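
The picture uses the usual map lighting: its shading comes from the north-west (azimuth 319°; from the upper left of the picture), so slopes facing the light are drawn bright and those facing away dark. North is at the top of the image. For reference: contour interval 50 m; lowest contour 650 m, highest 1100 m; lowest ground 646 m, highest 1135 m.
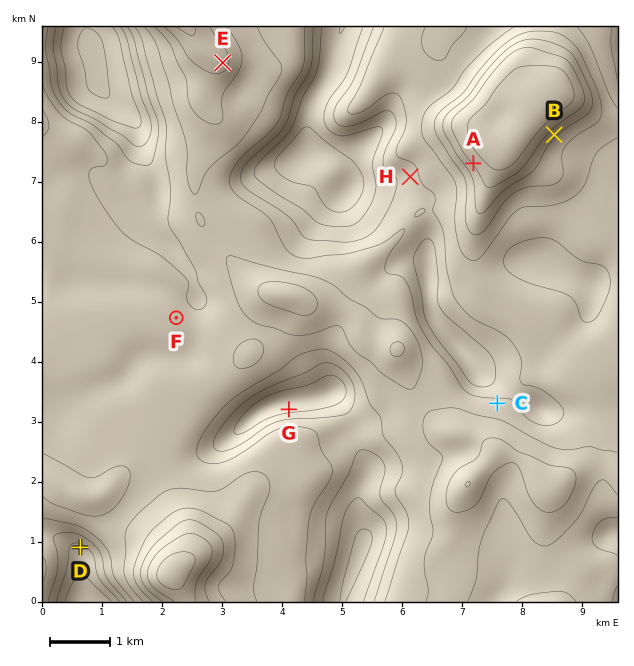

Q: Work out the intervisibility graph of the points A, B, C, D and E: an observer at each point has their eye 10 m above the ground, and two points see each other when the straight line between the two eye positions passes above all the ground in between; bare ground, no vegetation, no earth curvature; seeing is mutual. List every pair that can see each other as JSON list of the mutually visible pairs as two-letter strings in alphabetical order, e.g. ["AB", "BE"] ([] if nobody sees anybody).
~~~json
["AC", "AE", "BC", "CE"]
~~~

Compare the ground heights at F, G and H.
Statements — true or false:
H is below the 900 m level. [true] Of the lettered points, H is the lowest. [false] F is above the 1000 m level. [false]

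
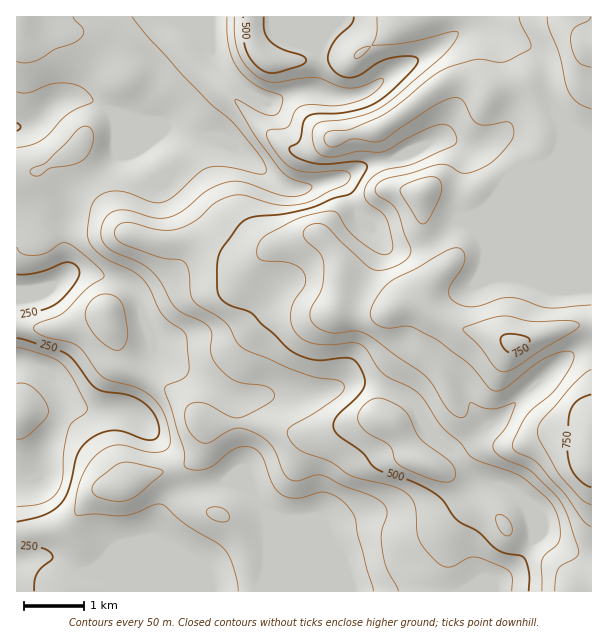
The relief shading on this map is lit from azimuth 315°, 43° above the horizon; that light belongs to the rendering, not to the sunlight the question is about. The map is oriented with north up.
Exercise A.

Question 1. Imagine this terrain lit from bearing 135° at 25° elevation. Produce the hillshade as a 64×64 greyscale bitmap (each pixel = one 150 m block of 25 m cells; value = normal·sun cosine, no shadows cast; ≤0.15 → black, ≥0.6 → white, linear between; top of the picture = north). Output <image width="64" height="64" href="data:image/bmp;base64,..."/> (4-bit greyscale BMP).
<image width="64" height="64" href="data:image/bmp;base64,Qk12CAAAAAAAAHYAAAAoAAAAQAAAAEAAAAABAAQAAAAAAAAIAAATCwAAEwsAABAAAAAAAAAAAAAAABEREQAiIiIAMzMzAERERABVVVUAZmZmAHd3dwCIiIgAmZmZAKqqqgC7u7sAzMzMAN3d3QDu7u4A////AIiIiZmZmZmZmZmZh3iZmZmZmZmHeIiZqqqZmXZURGeIeIiJmZmZmZmZmZmHeJmZmZmZmHd4iJmaqqmZhlREZ4h3eImZmZmZmZmZmYd5qZmZmZmYd3iImZqruqqoZUVneJiIiaqpmZmZmZmZh4mqmZmZmZh2eImZmqu7u7qFRFZ4uqmaq7qZmZmZmaqYiaqZmZmZmHZ4iZmaq7qrzKZERni7uqqru6qZmZmqqqmaqpmZmZmIdneIiZqrupq9uWRFeZmZqru7u7qqmqqqqqqqmZmZmYd2Z3eImaqpiay6hUV5ZmZ5q7zMzLqqqqqqqqmZmZmYh3Zmd3iJmqmIm7qGRXlEM0abzM3d26mZmZqqqZqqqZmIh3d3d4iZmYiaqYdVeUQxEmm8ze7sqYh4iZmZmry7qZmZiIeIiJmYiImZl2aJZkMANpq83u25iHd4mZmazdy6qqqqmZmZmZiImZmYd4mIdSADaJq83cupmYiZmIm93cu8zMu7q7u6mZmamZiImZmHQQJGeJq8y7u7qZmHeKzdu7zMzMzMzMu6q7qpiIiZqphTEjVneImZq83bqYdnm8y6qqq7u7u7u7u8zLmHd4m6qGQzNFZmZWaJve26l2eau7qZmYiZmZmaq7u8uod3eLuoZDM0RVVURGis7tyod4qqqqmZiIiIiZmZmJqqh3Z33Ml1RERFVVQ0aKve3LmIiZmaqqqpmZiZmZh1VomHZmfd24ZVREVmZDNYq7zMuYiIiImZmqu6qZmqqXUzV3dmZs3cl2ZVVnd1M1iaqqmYd2Zmd3iJqrupmau6l0I1ZmZmu8uod3d4iYZEV5mZiHdmZVREVWeImqmImru6cyJFVWaauph4maqql2VWiJiId3d2VEMiNXeJmIiaqsy3MSI0VomqmIibzMuYdmZ4iZmIiIiHZDEkaJmYeKqZvetzERJFeJmYeJvdy6l2ZniZqqmZmZmYZDV5qpiJqpit/7dBETV4mYh3iszLqHZneJmru6qqu7qXZoqqqZmqmJv//IQhNHiZmHeJqrqYd3d4mau7u7u8zKl3iqqpmaqYit//2FM0mrupiIiZqpiHd3iJmruqu8zdyoeJqqqaqpiJz//9llS8zMqYiZq6mYh3d4iaqqqrzN3bmJmZmqqqmYit///ahtzd3KmZq7upiHZmeJqqmZq83u2pmqmaqqqYh4rO//26u7u7qZmsy6mZiHd3iaqYiavO7cq7uqqqmZh2Z3ms3cuHZ4iYiazLmZqqmYiJmZh4irzcurzLqqmYdlVmZWeKqkMzNWd4rMqYmru6qpmZh2Znm7uYm8y6mYdlRVZlVEVnVDISNFebuoeJmqqqqqmHZUVpqXZoqqqZhlREVndlREWIdSESNHmph3iIiZmqqpdlQ1eZdVaJmaqYdlVWd3d2ZqqYYxEkaJl3d3d3iZqqmHZER5qGRGeJvLqYdmeIiZiIzMuWQ0V5mYiIh3Z4mqqph2VXmpdDRXis3KmYiJmZmZne7tp2eJqqmZmIdneJqqqpdleal0IjRorNypmZmZmZmcze7KmZu7uqqph3Z3iau6qXZ5mYYyI0Z6zKmZmZmZmZqr3duZm8y7u7qYd2Z4mqqpiIiYh1RFVWerqZmZmZmZmZq7uYeJq7qqqph3dmZ4mZmZmIiHZmeHZoqpmZmZmZmZmaqYZVaJmIeIiHd2ZWZneJmZmIdmeaqHiZmZmZmZmZmZqpdkNFZmVEVmd3dlVENFaJqZmGVpu6mJmZmZmZmZmZmqmGQzNFVDM0Vmd2ZTIAAmmqmYdmm8upmZmZmZmZmZmqqodkRFZlQzM0VnZlQgAAJpmaqHebzKqpmZmZmZmZqqqqmHZWZ3dlQzNFZmVUIAACVnipiJvcqaqpmZmZmZmqqqqYh3eImYdUMzRFZmZmQgARJHh2esypiqmZmZmZmaqqqqmId4iZmHZEREVWeKu6dTEAEzIlm6h3mZmZmZmZmZqqqqmHd4iZh2VVVWZ4ve/tpiABEAFIl2V4mZmZmZl3iZq7uph2Z4mYd2Znd3is3v/9p2VCECV3ZVaJmZmZmVVmiavMqYdmZ4iIiIh3Z5mb7//ty6hjNGd2ZniJqZmZRERXisy5mYdneIiJmHZmdmet/+7/7KhlaIh3d3iamZlUM0V5vLmZmYeImZmHdmVUNGirvO//26h4mpmIiJqZmXdUNFebuZmZmImaqYdmVDMiI0VWnf/+ypiaupiImZmaqoZERoqpmZmZmZqph3ZUMiEAAAA3vu7cqIq7qYiZmaq7qWVWeaqqqqmZmZmIh2QyIhEAAABZzuy5iby5mZmZqrvLmHeJqruqqpmZmZmZl1REVUMQAAOL3bmIq7qZmZmavMy6mZmqu6qqmZiJmavLqYiaqoUQADesuoiaqpmZiJq8zMuqmZqrupmZmIiZrO/ty7ve7HIAAmmqiImZmZh3mrvMy7qZiZqqmZmIiIib7//sqs7/2UEAFXiIiIiJl2eau7y7uqmZmaqZmZh3Z4q8zMuYnP/9p0ECVnd3d3iHZ5q7u7u6qZmZqZmZmHVWiZmZqYZozv/sp0NFZ3d3eIdmiaqqqqqqmZmZmZmZZDWJmZmZhlWKze7bllVnd3eIh2aIqqqaqqqpmZmImZljJYmZmZmXZVebze3Kh3d3eIiHZ3iqqpmZmqmZmZmZmFImmpmZmZh2Vnirzdy5iIiIiHd3iKqqmZmZmZmZmZmYUiWaqZmZmYdlZ5q83bqYiIiId3eI"/>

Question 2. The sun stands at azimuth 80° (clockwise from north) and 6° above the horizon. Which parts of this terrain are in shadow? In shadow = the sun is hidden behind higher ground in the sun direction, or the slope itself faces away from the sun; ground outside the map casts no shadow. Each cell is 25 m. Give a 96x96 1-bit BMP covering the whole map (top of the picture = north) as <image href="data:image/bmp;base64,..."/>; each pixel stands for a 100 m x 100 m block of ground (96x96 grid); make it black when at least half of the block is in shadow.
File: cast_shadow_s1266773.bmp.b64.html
<image width="96" height="96" href="data:image/bmp;base64,Qk2+BAAAAAAAAD4AAAAoAAAAYAAAAGAAAAABAAEAAAAAAIAEAAATCwAAEwsAAAIAAAAAAAAA////AAAAAAAAAAAAfAAB/gA//+AAAAAA/AAB/gAf/+AAAAAA/AAD/AAP/+AAAAAA/AAD/AAH/8AAAAAB+AAH/AAD/8AAAAAB+AAH/AAH/4AAAAAD+AAH/AAfz4AAAAAD8AAH/AA/j/wAAAAP4AAH/AA/j/4AAAA/gAAD+AA/j/4AAAD/AAAB+AAfn/4AAAD+AAAD4AAPH/4AAAD8AAAP/4AAf/5/gAAwAAAf//////7/4AAAAAA///////7/8AAAAAB///////7/+AAAAfj///////7/+AAAA/j///////7/+AAAB/h///x///7/+AAAD/h///h///7/+AAAH/g///B///4/+AAAH/wJ/8D///4f+AD8D/wAfwD///4P+Af8D/wAHwH///4P4B/8B/wAxgH///4DwH/8A/gH8AD///4Ah//8AOA/8APf//4AH//4AAB/8A+H//4AH//4AAD/4B+H//wAP//4AAD/4D+D//wAP//wAAD/4H8A//gA///wAAA/4H8AP/gB///gAAA/4P8eH/gH//+AAAA/4f4+D/gf//wAAAA/8f5+B/w//4AAAAAf+Px/A/z//wAAAAAf+Hj/APz//gA/gAAP/AH/AH7//gB/gBwP/AP/gBz//AH/gP4H/Af/wAD//AP/wf8D/AP/wAD//Af///8D+AffgAD4PAf///+B+A+HAAAwPAf////w+AcAAAAAPA/////w+AAAAAAB/B//+//weAAAAAAf/B//8P/weAAAAAA//D//4H/weAAAAAAf+D//wD/wOAAAAAAP+D//gB/wHAAAAAAP+P//gB/4DAAAAAAf///PwA/4AAAAAAAf//+PwA/4AAAAAAAf//+HwAf4AAAAAAAf//8DwAP4AAAAAAAf//4BgAH4A+AAAAAf//wAAABwD+AAAAAf//AAAAAAH+AAAAAP/8AAAAAAP+AAAAAH/8AAAAAAf+AAAAAD/4AAAAMA/+AAAAAB/4AAAAAB/+AAAAAAfwAAAAAB/+AAAAAAHgAIAAAD/+AAAAAAAAA/AAf//+AAAAAAAAAfAA///8AAAAAAAAAGAA///8AAAAAAAAAAAAf/+AAAAAAAAAAAAH5/+AAAAAAAAAAAH/8P+AAAAAAAAAAf//8D8AAAAAAAAAAf///AMAAAAAAAAAAf///wAAAAAAAAAAAP///wAAAAAAAAAAAH///wAAAAAAAMAAAD///wAAAAAAAfAAAD///wAADgAAAPAAAD/7/gAAHwAAADAAAD/j/AAADwAAAAAAAD/D8A+AD4AAAAAAAH+D4H/gB4AAAAAAAP8BwP/4B4ABgAAAAf4AAP/8AYAHgAAAAfw+AH/+AAAHgAAAH//+D+f/AAAPgAAAP//8D+H/gAAPgAAAP//8B+B/wAAfgAAAP//4A+Af4AA/wAAAP//4AeAH8AD/wAAAP//wAOAA8AH/wAAAH//gACAAAAP/gAAAD//gAAAAAAf/gAAAD//gAAAAAA//AAAAB//gAB/AAA//AAAAAP/gAB/AAAf+AAAAAA/gAAfAAAB+A="/>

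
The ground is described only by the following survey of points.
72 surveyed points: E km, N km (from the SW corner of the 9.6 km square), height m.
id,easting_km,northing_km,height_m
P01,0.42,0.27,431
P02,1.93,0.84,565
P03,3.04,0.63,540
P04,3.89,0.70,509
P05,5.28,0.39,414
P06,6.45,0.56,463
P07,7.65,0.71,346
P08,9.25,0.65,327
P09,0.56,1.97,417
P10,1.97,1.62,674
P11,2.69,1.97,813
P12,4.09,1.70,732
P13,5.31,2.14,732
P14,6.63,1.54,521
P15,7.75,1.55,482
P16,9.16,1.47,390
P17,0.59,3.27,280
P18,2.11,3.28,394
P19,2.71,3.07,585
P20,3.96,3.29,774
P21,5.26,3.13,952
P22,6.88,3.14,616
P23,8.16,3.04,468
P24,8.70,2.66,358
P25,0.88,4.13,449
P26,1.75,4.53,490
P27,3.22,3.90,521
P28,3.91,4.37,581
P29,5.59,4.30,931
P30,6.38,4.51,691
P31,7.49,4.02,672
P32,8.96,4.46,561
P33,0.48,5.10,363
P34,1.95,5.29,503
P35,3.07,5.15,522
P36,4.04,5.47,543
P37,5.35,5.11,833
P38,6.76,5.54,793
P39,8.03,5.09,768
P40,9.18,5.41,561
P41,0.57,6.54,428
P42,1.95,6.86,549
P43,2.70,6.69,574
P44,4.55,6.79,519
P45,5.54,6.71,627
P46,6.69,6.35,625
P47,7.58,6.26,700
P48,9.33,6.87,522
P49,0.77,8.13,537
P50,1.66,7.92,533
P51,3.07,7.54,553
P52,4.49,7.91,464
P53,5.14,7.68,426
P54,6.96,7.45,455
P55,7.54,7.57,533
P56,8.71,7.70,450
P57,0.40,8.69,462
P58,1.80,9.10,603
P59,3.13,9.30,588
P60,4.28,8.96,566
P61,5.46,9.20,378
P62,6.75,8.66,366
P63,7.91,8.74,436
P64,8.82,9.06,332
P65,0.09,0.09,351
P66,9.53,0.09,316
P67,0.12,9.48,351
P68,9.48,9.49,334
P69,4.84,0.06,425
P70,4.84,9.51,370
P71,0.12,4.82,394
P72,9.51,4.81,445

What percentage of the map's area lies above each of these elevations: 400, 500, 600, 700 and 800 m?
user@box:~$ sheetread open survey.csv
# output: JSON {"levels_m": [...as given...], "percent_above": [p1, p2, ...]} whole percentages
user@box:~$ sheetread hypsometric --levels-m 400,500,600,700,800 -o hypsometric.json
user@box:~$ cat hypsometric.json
{"levels_m": [400, 500, 600, 700, 800], "percent_above": [83, 58, 27, 13, 6]}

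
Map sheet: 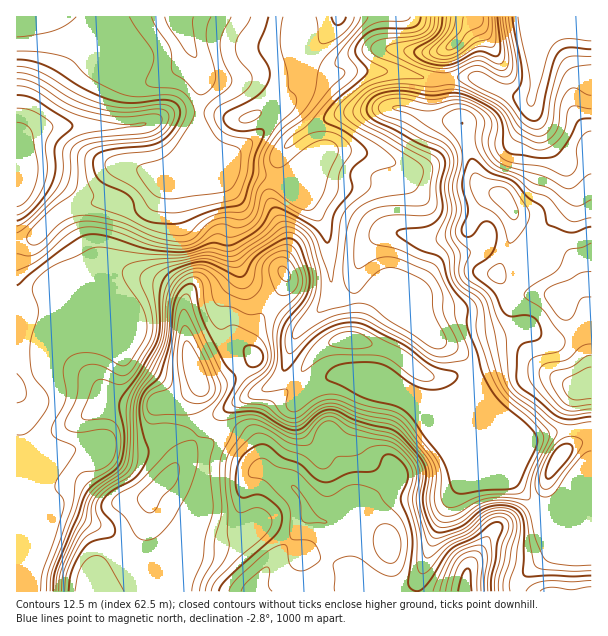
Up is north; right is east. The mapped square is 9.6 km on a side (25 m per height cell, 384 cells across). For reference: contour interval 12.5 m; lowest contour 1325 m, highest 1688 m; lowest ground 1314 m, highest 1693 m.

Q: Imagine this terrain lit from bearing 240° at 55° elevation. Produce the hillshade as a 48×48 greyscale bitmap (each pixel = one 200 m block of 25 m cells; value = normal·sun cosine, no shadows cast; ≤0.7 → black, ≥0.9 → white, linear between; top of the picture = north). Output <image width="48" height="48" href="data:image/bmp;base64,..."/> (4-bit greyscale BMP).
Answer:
<image width="48" height="48" href="data:image/bmp;base64,Qk32BAAAAAAAAHYAAAAoAAAAMAAAADAAAAABAAQAAAAAAIAEAAATCwAAEwsAABAAAAAAAAAAAAAAABEREQAiIiIAMzMzAERERABVVVUAZmZmAHd3dwCIiIgAmZmZAKqqqgC7u7sAzMzMAN3d3QDu7u4A////AJvv2piImZm7upmIiJmImamIrLgxN5hmZpre2piImZmruqmYiJmImql3rMgxNndmZprN25iJmZmauqqYiZmZq7lmm7hCNWZmd5m925iZmZmauqmZmZqZq6hUeZdUNFV4mZms25mqqZmaupmqqqqZqpdCRmd3UzWJmZmry7u7qZmau6mru6mZmYYxFGiYURaZmZmbzdy6qYiZvLqry5iJmYYwFXmGMCeZmZmqzduqqYiZvcq8yoiJiIZAFXh0ImqpmZmqu6mZmZiJzcq7qGeJiIhRJXh2Z7yomZmqqpiaqpiJzcqqhleIiJhRBHmYms2niZmaqYm8upiJvLqYZmiYiZgwA4mZmby4d5maqZreypiJu7mGZnmYmYQABpmZmazJZpmqqpvv2pmZq6l1RpqYd1EASJmZmazJiJqruqvv26qqmphRJqp1QzEDiZmZmb3bqZmruqvf7KqpiHUgN5hBIzM3mZmZm97tupmauqrO65qpdlREaJYyNVZ5mZmazu7ty5mqu6msypq5ZFZ3iIdlZ4maqZmb7+3cupmqupiKurzHRGd4iYiIiZq7mIit7czKmZqqqYZ6vN21NYl1iZiZmqzIZni93LuYmaqpmHeKzO2TN6pSaamqu7pzNorNy6mImaqZmIiavf5zSJhCWaqqmHUjabzdy5iaqaqZmZmZvv1jaIdTWJmYZDNHm83cypqrqaqZmZmZv/1kaId2V4h2REaJrMzNyqvLmKqpmZmaz/xkeHiIdnd3d4mZq8zeyqvKiKqpmZmbzut1Z3ialkaJmZmZrN7uyqupiaqZmZmrvMp1VXm7lSSbmZmavf7sqZmYmamZmZqqqphkNHrLgxSbmZmrzv3KiImZmZmZmZmYh2QzNIq5UhSrqau8zdypmImqmIiZmZh2VDNFVomYUxWsuqu7vNyqqYmpmYiamHZUNEZ4d4iYYya8uqqqrNuauYmZiXiZl2VERniZh3mpYji7upmInNubyoiHiHd4h2ZmZ3iIdnq5Q2q7qYh4nNy7uXd2eHdniIh3Z4iId5y3R5qqmYiIvu3LplZmiYdnd3d2aJmZibyniZqqqZiazu25Y0ZmiYdmZmZ3iZmZmby6mZq7qpmazeyWM0ZnmodlVWeJmZmZmbzbmZqqqZmr3uxjJGZ4qndlZomqqpmZmbzLmJqrqrzN3utTRmaKqnd3eaq7uYiZq7zLqZq8zN3t3dlUVlaaund4iZqqmGaJvLqqqarN3u7dzLhlM0erund2ZmZndlRqy6mZmqvN3ty6qpdCAVnMqHZVVVVWZlRpqZmZmqu7zLl2Z2MAFHrLl2VEVWZ3dmVomZmaqqqqqXVEVkEDZ4rLmFVFZniIiHd5qqqqqqqqqXZniGV6uHrLmFVmeImZiIeJu7urqqqqu6q8y5i9pVm6mGd4iZmZiHeKy7qqqZqrzMzN3Ji8Ylm6h4iImZmYh3ebu6qqqYmry6mZu5iYIVmpd4iZmZmId2eruqqqqYiaqXZnrLqUAWmYiJmZmZmIdmirqqqqqYeJqXZ5zcuCAnmZiQ=="/>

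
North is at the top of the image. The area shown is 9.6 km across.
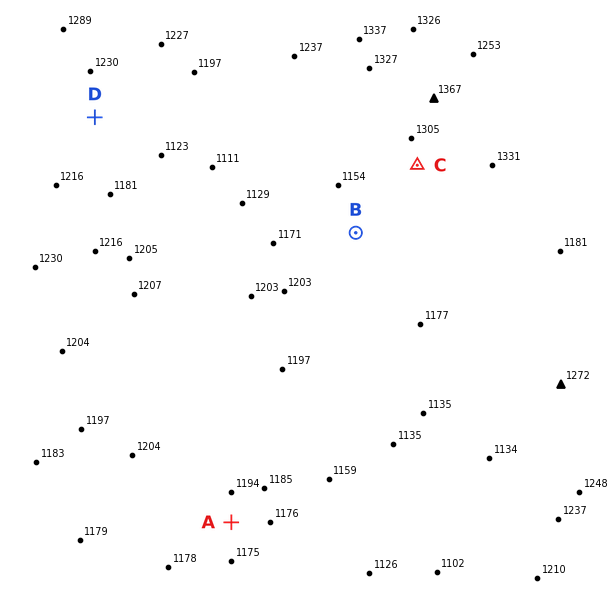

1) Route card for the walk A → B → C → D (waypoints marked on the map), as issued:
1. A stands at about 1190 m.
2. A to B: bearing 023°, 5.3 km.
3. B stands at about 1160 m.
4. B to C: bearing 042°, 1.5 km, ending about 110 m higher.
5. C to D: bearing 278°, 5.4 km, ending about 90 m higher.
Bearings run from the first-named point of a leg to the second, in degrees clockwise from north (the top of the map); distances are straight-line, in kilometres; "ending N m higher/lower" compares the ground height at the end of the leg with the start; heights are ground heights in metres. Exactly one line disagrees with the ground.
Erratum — Line 5: it should read "ending about 90 m lower".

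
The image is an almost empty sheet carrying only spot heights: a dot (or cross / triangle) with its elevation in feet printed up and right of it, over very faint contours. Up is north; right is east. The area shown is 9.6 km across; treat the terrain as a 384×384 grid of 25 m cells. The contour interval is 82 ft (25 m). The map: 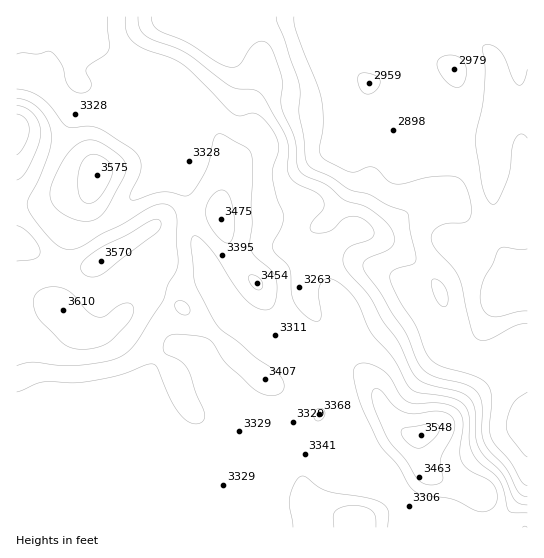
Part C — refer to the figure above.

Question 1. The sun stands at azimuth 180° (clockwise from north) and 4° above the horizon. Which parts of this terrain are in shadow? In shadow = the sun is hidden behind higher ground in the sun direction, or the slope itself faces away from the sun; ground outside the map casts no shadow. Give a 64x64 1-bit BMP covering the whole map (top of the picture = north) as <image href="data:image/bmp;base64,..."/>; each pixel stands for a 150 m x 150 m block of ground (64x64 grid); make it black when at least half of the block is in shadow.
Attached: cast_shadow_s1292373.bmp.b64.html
<image width="64" height="64" href="data:image/bmp;base64,Qk0+AgAAAAAAAD4AAAAoAAAAQAAAAEAAAAABAAEAAAAAAAACAAATCwAAEwsAAAIAAAAAAAAA////AAAAAAAAAAAAAAAAAAAAAAAAAAADAAAAAAB4AAMAAAAAAfwAAwAAAAAD/AADAAAAAAH4AD8AAAAAAHAAfwAAAAAAAAB/AAAAAAAAAH8AAAAAAAAAfwAAAAAAAAB/AAAAAAAAAH8AAAAAAAAAPAAAAAAAAPw4AAAAAAAB/xgAAAAAAAH/gAAAAAAAAf/AAAAAAAAB/8AAAAAAAAD/wAAAAAAAAP/AAAAAAQAA/8AAAAAAAAD/wAAAAAAAAP+AAAAAAAAA/4AAAAAAAAB/BwAAAAAAAf4PAAAAAAABfA8AAAAAAAB4BwIAAAAAAAADDgAAAAAYAAAOAAAAAHgAAAAAAAAAcAAAAAAAAwBgAAAAAAADAAAAAAPgAAMAAAAAAfAAAAAAAABgfAAAAAAAAOA+AAAAAAAAwB+AAAAMAAAAD+AAAH4AAAAH8AAAfgAAAAPwAAD8AAAAAfAAH/wAAAAA4AAf+DwAAAAAAB/4CAAAAAAAH/AAAAA8AAAP4AAAAPwAAA8AAAAB/AAABgAAAAH4AABAAAAAAfgAAcAAAADw8AABwAAAAPAAAAGAAAAA8AAAAAAAAADwAAAAAAAAAOAAAAAAAAAA4AAB4AAAAADAAAPgAAAAAIAAH+AAAAAAAAD/wAAAAAAAAf+AAAAAAAAB/wAAAAAAAAH+AAAAAAAAAPwAAAAAAA=="/>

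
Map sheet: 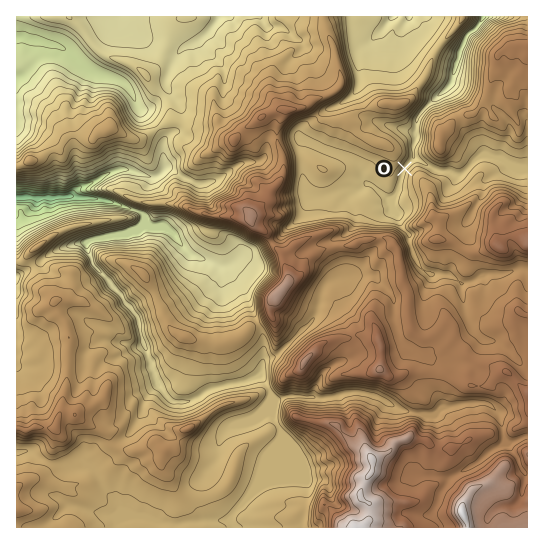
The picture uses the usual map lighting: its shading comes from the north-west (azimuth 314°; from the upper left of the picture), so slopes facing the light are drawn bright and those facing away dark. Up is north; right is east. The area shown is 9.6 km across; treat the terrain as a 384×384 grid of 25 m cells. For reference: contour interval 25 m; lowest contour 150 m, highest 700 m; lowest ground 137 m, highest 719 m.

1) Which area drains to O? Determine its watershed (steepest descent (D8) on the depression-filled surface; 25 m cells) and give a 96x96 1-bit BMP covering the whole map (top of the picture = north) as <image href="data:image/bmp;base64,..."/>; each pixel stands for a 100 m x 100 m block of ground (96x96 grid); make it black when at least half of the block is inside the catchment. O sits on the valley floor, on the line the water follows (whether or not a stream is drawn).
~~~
<image width="96" height="96" href="data:image/bmp;base64,Qk2+BAAAAAAAAD4AAAAoAAAAYAAAAGAAAAABAAEAAAAAAIAEAAATCwAAEwsAAAIAAAAAAAAA////AAAAAAAAAAAAAAAAAAAAAAAAAAAAAAAAAAAAAAAAAAAAAAAAAAAAAAAAAAAAAAAAAAAAAAAAAAAAAAAAAAAAAAAAAAAAAAAAAAAAAAAAAAAAAAAAAAAAAAAAAAAAAAAAAAAAAAAAAAAAAAAAAAAAAAAAAAAAAAAAAAAAAAAAAAAAAAAAAAAAAAAAAAAAAAAAAAAAAAAAAAAAAAAAAAAAAAAAAAAAAAAAAAAAAAAAAAAAAAAAAAAAAAAAAAAAAAAAAAAAAAAAAAAAAAAAAAAAAAAAAAAAAAAAAAAAAAAAAAAAAAAAAAAAAAAAAAAAAAAAAAAAAAAAAAAAAAAAAAAAAAAAAAAAAAAAAAAAAAAAAAAAAAAAAAAAAAAAAAAAAAAAAAAAAAAAAAAAAAAAAAAAAAAAAAAAAAAAAAAAAAAAAAAAAAAAAAAAAAEAAAAAAAAAAAAAAAMAAAAAAAAAAAAAAAcAAAAAAAAAAAAAAB8AAAAAAAAAAAAAAP8AAAAAAAAAAAAAA/8AAAAAAAAAAAAAB/8AAAAAAAAAAAAAD/8AAAAAAAAAAAAAH/8AAAAAAAAAAAAAP/8AAAAAAAAAAAAeP/8AAAAAAAAAAAA/P/8AAAAAAAAAAAA///8AAAAAAAAAAAA///8AAAAAAAAAAAB///8AAAAAAAAAAAB///8AAAAAAAAAAAB///8AAAAAAAAAAAB///8AAAAAAAAAAAB///8AAAAAAAAAAAB///8AAAAAAAAQAAD///8AAAAAAAAYAAD///8AAAAAAAAcAAD///8AAAAAAAA8AAD///8AAAAAAAA+AAD///8AAAAAAAA/AAD///8AAAAAAAB/4AH/8P8AAAAAAAD//wH/wB8AAAAAAAH////+AA4AAAAAAAH////+AAAAAAAAAAf////+AAAAAAAAAA/////+AAAAAAAAAA/////+AAAAAAAAAAf////8AAAAAAAAAAP////8AAAAAAAAAAH////8AAAAAAAAAAH////8AAAAAAAAAAD////4AAAAAAAAAAB////4AAAAAAAAAAA////gAAAAAAAAAAA////AAAAAAAAAAAA///+AAAAAAAAAAAA///4AAAAAAAAAAAA///4AAAAAAAAAAAA///4AAAAAAAAAAAB///wAAAAAAAAAAAB//+AAAAAAAAAAAAB//4AAAAAAAAAAAAB//wAAAAAAAAAAAAB//gAAAAAAAAAAAAA/+AAAAAAAAAAAAAA/AAAAAAAAAAAAAAAeAAAAAAAAAAAAAAAAAAAAAAAAAAAAAAAAAAAAAAAAAAAAAAAAAAAAAAAAAAAAAAAAAAAAAAAAAAAAAAAAAAAAAAAAAAAAAAAAAAAAAAAAAAAAAAAAAAAAAAAAAAAAAAAAAAAAAAAAAAAAAAAAAAAAAAAAAAAAAAAAAAAAAAAAAAAAAAAAAAAAAAAAAAAAAAAAAAAAAAAAAAAAAAAAAAAAAAAAAAAAAAAAAAAAAAAAAAAAAAAAAAAAAAAAAAAAAAAAAAAAAAAAAAAAAAAAAAAAAAA="/>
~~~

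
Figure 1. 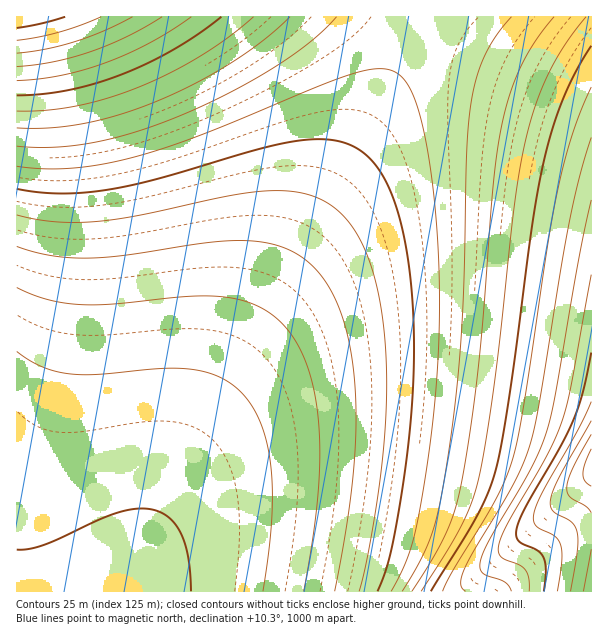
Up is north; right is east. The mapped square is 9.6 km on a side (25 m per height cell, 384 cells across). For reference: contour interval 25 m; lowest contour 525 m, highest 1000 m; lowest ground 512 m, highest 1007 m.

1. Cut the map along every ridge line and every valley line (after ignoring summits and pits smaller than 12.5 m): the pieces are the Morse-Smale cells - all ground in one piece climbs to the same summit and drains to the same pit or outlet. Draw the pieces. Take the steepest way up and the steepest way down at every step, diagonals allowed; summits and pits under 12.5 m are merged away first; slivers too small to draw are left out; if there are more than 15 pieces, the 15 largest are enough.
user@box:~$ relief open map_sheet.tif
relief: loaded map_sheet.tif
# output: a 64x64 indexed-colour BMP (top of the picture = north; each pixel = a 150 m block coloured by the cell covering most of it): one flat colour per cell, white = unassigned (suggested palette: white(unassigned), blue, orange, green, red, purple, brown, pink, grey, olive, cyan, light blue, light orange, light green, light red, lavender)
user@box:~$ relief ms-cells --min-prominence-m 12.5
<image width="64" height="64" href="data:image/bmp;base64,Qk12CAAAAAAAAHYAAAAoAAAAQAAAAEAAAAABAAQAAAAAAAAIAAATCwAAEwsAABAAAAAAAAAA////ALR3HwAOf/8ALKAsACgn1gC9Z5QAS1aMAMJ34wB/f38AIr28AM++FwDox64AeLv/AIrfmACWmP8A1bDFACIiIiIiIiERERERERERERERERERERERERERETMzMzMzIiIiIiIiIREREREREREREREREREREREREREREzMzMzMiIiIiIiIhERERERERERERERERERERERERERERMzMzMyIiIiIiIiIRERERERERERERERERERERERERERETMzMzIiIiIiIiIhERERERERERERERERERERERERERERETMzMiIiIiIiIiIREREREREREREREREREREREREREREREzMyIiIiIiIiIhEREREREREREREREREREREREREREREREzIiIiIiIiIiEREREREREREREREREREREREREREREREREiIiIiIiIiIhERERERERERERERERERERERERERERERESIiIiIiIiIiERERERERERERERERERERERERERERERERIiIiIiIiIiIhEREREREREREREREREREREREREREREREiIiIiIiIiIiERERERERERERERERERERERERERERERESIiIiIiIiIiIRERERERERERERERERERERERERERERERIiIiIiIiIiIiEREREREREREREREREREREREREREREREiIiIiIiIiIiIRERERERERERERERERERERERERERERESIiIiIiIiIiIiERERERERERERERERERERERERERERERIiIiIiIiIiIiIREREREREREREREREREREREREREREREiIiIiIiIiIiIiERERERERERERERERERERERERERERESIiIiIiIiIiIiIRERERERERERERERERERERERERERERIiIiIiIiIiIiIiEREREREREREREREREREREREREREREiIiIiIiIiIiIiIRERERERERERERERERERERERERERESIiIiIiIiIiIiIiERERERERERERERERERERERERERERIiIiIiIiIiIiIiIREREREREREREREREREREREREREREiIiIiIiIiIiIiIiERERERERERERERERERERERERERESIiIiIiIiIiIiIiIhERERERERERERERERERERERERERIiIiIiIiIiIiIiIiEREREREREREREREREREREREREREiIiIiIiIiIiIiIiIhERERERERERERERERERERERERESIiIiIiIiIiIiIiIiERERERERERERERERERERERERERIiIiIiIiIiIiIiIiIhEREREREREREREREREREREREREiIiIiIiIiIiIiIiIiERERERERERERERERERERERERESIiIiIiIiIiIiIiIiIhERERERERERERERERERERERERIiIiIiIiIiIiIiIiIiIREREREREREREREREREREREREiIiIiIiIiIiIiIiIiIhERERERERERERERERERERERESIiIiIiIiIiIiIiIiIiIRERERERERERERERERERERERIiIiIiIiIiIiIiIiIiIhEREREREREREREREREREREREiIiIiIiIiIiIiIiIiIiIRERERERERERERERERERERESIiIiIiIiIiIiIiIiIiIhERERERERERERERERERERERIiIiIiIiIiIiIiIiIiIiIREREREREREREREREREREREiIiIiIiIiIiIiIiIiIiIiERERERERERERERERERERESIiIiIiIiIiIiIiIiIiIiIRERERERERERERERERERERIiIiIiIiIiIiIiIiIiIiIiEREREREREREREREREREREiIiIiIiIiIiIiIiIiIiIiIRERERERERERERERERERESIiIiIiIiIiIiIiIiIiIiIiERERERERERERERERERERIiIiIiIiIiIiIiIiIiIiIiIREREREREREREREREREREiIiIiIiIiIiIiIiIiIiIiIiERERERERERERERERERESIiIiIiIiIiIiIiIiIiIiIiIhERERERERERERERERERIiIiIiIiIiIiIiIiIiIiIiIiEREREREREREREREREREiIiIiIiIiIiIiIiIiIiIiIiIhERERERERERERERERESIiIiIiIiIiIiIiIiIiIiIiIiERERERERERERERERERIiIiIiIiIiIiIiIiIiIiIiIiIhEREREREREREREREREiIiIiIiIiIiIiIiIiIiIiIiIiERERERERERERERERESIiIiIiIiIiIiIiIiIiIiIiIiIhERERERERERERERERIiIiIiIiIiIiIiIiIiIiIiIiIiEREREREREREREREREiIiIiIiIiIiIiIiIiIiIiIiIiIhERERERERERERERESIiIiIiIiIiIiIiIiIiIiIiIiIiERERERERERERERERIiIiIiIiIiIiIiIiIiIiIiIiIiIhEREREREREREREREiIiIiIiIiIiIiIiIiIiIiIiIiIiERERERERERERERESIiIiIiIiIiIiIiIiIiIiIiIiIiIhERERERERERERERIiIiIiIiIiIiIiIiIiIiIiIiIiIiEREREREREREREREiIiIiIiIiIiIiIiIiIiIiIiIiIiIhERERERERERERESIiIiIiIiIiIiIiIiIiIiIiIiIiIiERERERERERERERIiIiIiIiIiIiIiIiIiIiIiIiIiIiIhEREREREREREREiIiIiIiIiIiIiIiIiIiIiIiIiIiIiERERERERERERESIiIiIiIiIiIiIiIiIiIiIiIiIiIiIhERERERERERER"/>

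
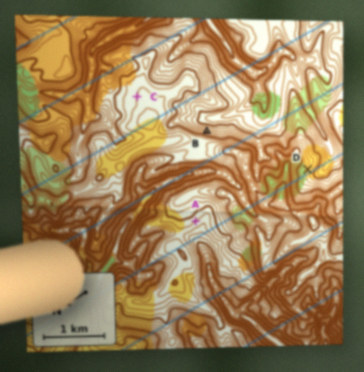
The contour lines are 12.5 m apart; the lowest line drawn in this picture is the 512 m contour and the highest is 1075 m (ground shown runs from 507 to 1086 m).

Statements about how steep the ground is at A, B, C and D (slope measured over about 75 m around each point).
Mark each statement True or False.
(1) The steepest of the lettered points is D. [False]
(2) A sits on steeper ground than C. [True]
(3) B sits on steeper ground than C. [True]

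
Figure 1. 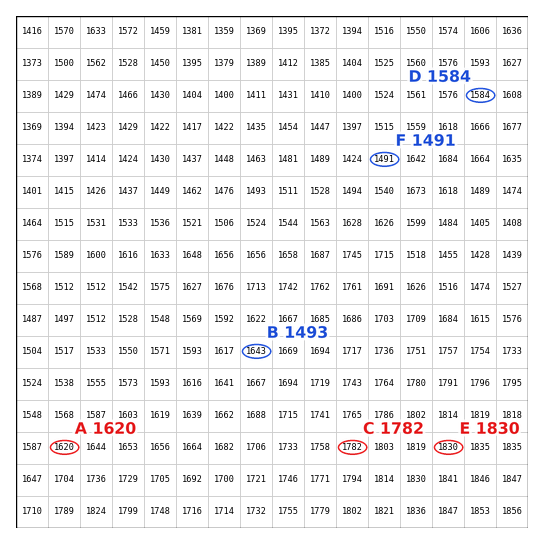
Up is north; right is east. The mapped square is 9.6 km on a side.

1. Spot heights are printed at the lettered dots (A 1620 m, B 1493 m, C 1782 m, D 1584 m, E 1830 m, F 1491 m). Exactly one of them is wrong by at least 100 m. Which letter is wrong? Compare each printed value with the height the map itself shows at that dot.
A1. B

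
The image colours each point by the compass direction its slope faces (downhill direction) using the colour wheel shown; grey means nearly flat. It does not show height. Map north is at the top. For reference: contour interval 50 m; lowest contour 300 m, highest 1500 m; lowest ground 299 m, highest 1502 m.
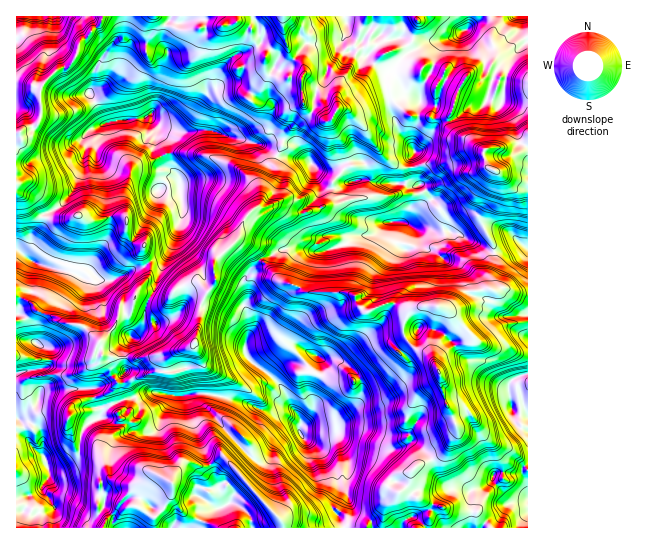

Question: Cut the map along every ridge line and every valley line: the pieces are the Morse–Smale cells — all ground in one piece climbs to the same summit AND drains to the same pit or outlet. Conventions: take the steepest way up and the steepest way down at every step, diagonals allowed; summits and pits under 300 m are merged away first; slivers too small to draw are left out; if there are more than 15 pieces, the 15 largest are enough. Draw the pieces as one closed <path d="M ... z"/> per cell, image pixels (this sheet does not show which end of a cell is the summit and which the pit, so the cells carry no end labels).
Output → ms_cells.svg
<path d="M469 16l-186 0 0 11 5 23 16 19 0 5-3 5-12-2-6 3-13-5-5-5-1-17-12-15-1-11-10-6-20 6-18 0-12 4-10 0-15-6-9-9-54 0-3 9-20 17-3 12-6 11-5 3-8 1-15 14-4 12 2 11-2 16-5 5-8 1-10 6 0 115 8 5 7-9 2-10 8-9 3-11 17-10 12-15 11-24-1-8 4-12 0-13 23-12 33-2 6-4 10 10 22 7 30-1 46 13 13 0 8-4 15 3 7 6 4 8 17 14 6 0 22-10 10-1 4 1 4 6 0 8-5 5 12 3 32 1 5 3 6-2-4-4-2-16 0-7 4-7-15-18-9-20 0-8 6-6 14-4-8-5-10-20 14-17 19-10 24-4 15-8 4-8z"/><path d="M261 260l-17 19 4 16-3 15 6 16-6 17 0 10 3 5 25 19 9-12 17-4 12-8 12 7 12-1 7 2 18 17 1 17-2 7-8 7-12 7-8 8-29 3-2 2 1 6 6 5 14 1 14-2 5 4 9 20-5 23 9 23 17 11 3 8 97 0 2-5-1-32 18-7 4-9 5-3 24 3 1-6 5-6 0-32-12-6-7-28 2-15 17-8 0-79-15-3-7-4-8 3-11-3-20 4-12 13-5 3-16-3-32 3-13-5-23 9-9-7-2-8-5-4-45-1-10-7-12-2-6-4z"/><path d="M150 115l-7 4-33 2-23 12 0 13-4 12 1 8-11 24-12 15-17 10-3 11-8 9-2 10-7 8 1 2-9-5 0 45 15 8 6 8 5 2 11 3 10 7 20 4 16 14 14-12 6-14 13-6 3-12 3-4 15 7 10 1 4-1 12-13 16-6 14 10 6-9 0-21 22-21 16 9 8 11 17-9 11-3 34 4 23-8 11-8 16-1 10-12 27 0 7-12 12-10-2-8-6-8-10 2-5-3-49-4-11 3-8 5-11 0-10-9-5-16-5-3-29-4-17-12-31-7-19-6-30 1-16-4-10-5z"/><path d="M155 392l-6 0-40 13-10 14-10 4-6 7-3 12 13 2 4 3 11 28 7 6-6-1-9 3-3 27 8 8-2 10 241-1-11-17 0-5 7-14-3-16-12-14-5-11-14-10-7-11-12 3-14 13-7 14-9 1-30-29-23-26-2-12-28 3z"/><path d="M527 16l-57 0-2 11-11 9-28 5-22 12-11 12-3 5 3 8 7 12 10 7-10-1-6 3-6 6 0 8 9 20 15 18-4 7 2 23 11 8 5 9 0 3-12 10-2 7-8 5 4 4 16 1 8 4 14-1 28 12 13 9 12-1 15-8 4 0 7 4 0-64-22-6-10-6 9-6 6-9 7-3 10-12z"/><path d="M238 240l-23 21 0 21-6 9-14-10-16 6-12 13-4 1-10-1-15-7-3 4-3 12-13 6-6 14-14 14 2 14 8 9 2 7 6 9-7 10-12 5-16 3-13 9-2 14 10 20 3-1 4-15 9-7 6-1 10-14 40-13 25 4 28-3 2 12 23 26 30 29 9-1 7-14 14-13 13-3 1-8-10-15-7-16-15-17-16-10-8-10 0-10 6-17-6-16 3-15-4-16 16-20-7-10z"/><path d="M402 221l-19 2-10 12-16 1-11 8-23 8-34-4-11 3-17 10 16 18 6 4 12 2 10 7 45 1 5 4 2 8 9 7 23-9 13 5 13 0 8-3 27 3 5-3 12-13 20-4 7 3 12-3 7 4 15 2 0-45-7-6-4 0-19 9-8 0-29-17-10-2-2-2-14 1-8-4-13 0z"/><path d="M18 296l-2 1 0 41 18 3 8 6 7 1 2 13-6 7-29 6 0 44 7 5 12 2 5 5 3 7 0 18 2 8 4 5 9 0 16-8 5-6 1-7 0-4-7-4-6-16 2-14 13-9 16-3 12-5 7-10-4-4-4-12-8-9 0-7-2-4 1-4-7-7-12-10-18-2-10-7-16-5-6-8z"/><path d="M102 16l-86 1 1 116 9-5 8-1 5-5 2-8-2-19 4-12 15-14 8-1 5-3 6-11 3-12 20-17z"/><path d="M311 353l-12 8-17 4-9 10 0 3 11 12 7 16 8 9 2 6 0 7 33-5 5-7 12-7 7-6 3-8-1-17-9-10-12-8-16 0z"/><path d="M85 443l-5 0-1 11-5 6-11 7-15 2 1 8-6 8 0 6 12 16-1 21 48 0 3-5 0-5-8-8 0-11 3-6 0-10 12-4-5-6-10-26-4-3z"/><path d="M18 419l-2 0 0 108 37 1 2-21-12-16 0-6 6-8-1-10-5-12 0-18-8-12-12-2z"/><path d="M282 16l-125 1 9 8 15 6 10 0 12-4 18 0 20-6 10 6 0 8 14 20 0 15 5 5 12 5 7-3 12 2 3-5 0-5-16-19-4-13z"/><path d="M527 464l-4 5-1 6-24-3-5 3-4 9-18 7 0 37 57-1z"/><path d="M335 439l-14 2-13 0 12 9 5 11 12 14 3 16-7 14 0 5 12 18 26 0 0-7-14-8-9-15-4-17 4-7 1-11-9-20z"/>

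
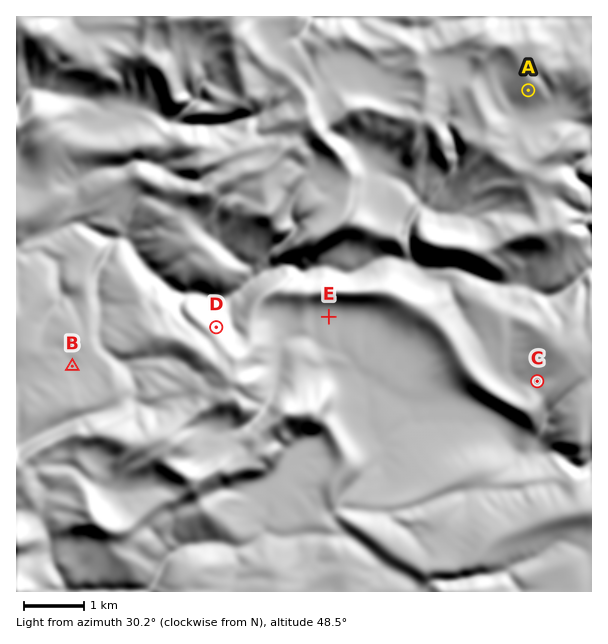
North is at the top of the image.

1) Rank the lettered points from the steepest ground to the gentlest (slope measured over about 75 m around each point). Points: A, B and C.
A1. A C B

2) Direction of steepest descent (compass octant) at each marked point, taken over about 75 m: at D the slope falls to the NE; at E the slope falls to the S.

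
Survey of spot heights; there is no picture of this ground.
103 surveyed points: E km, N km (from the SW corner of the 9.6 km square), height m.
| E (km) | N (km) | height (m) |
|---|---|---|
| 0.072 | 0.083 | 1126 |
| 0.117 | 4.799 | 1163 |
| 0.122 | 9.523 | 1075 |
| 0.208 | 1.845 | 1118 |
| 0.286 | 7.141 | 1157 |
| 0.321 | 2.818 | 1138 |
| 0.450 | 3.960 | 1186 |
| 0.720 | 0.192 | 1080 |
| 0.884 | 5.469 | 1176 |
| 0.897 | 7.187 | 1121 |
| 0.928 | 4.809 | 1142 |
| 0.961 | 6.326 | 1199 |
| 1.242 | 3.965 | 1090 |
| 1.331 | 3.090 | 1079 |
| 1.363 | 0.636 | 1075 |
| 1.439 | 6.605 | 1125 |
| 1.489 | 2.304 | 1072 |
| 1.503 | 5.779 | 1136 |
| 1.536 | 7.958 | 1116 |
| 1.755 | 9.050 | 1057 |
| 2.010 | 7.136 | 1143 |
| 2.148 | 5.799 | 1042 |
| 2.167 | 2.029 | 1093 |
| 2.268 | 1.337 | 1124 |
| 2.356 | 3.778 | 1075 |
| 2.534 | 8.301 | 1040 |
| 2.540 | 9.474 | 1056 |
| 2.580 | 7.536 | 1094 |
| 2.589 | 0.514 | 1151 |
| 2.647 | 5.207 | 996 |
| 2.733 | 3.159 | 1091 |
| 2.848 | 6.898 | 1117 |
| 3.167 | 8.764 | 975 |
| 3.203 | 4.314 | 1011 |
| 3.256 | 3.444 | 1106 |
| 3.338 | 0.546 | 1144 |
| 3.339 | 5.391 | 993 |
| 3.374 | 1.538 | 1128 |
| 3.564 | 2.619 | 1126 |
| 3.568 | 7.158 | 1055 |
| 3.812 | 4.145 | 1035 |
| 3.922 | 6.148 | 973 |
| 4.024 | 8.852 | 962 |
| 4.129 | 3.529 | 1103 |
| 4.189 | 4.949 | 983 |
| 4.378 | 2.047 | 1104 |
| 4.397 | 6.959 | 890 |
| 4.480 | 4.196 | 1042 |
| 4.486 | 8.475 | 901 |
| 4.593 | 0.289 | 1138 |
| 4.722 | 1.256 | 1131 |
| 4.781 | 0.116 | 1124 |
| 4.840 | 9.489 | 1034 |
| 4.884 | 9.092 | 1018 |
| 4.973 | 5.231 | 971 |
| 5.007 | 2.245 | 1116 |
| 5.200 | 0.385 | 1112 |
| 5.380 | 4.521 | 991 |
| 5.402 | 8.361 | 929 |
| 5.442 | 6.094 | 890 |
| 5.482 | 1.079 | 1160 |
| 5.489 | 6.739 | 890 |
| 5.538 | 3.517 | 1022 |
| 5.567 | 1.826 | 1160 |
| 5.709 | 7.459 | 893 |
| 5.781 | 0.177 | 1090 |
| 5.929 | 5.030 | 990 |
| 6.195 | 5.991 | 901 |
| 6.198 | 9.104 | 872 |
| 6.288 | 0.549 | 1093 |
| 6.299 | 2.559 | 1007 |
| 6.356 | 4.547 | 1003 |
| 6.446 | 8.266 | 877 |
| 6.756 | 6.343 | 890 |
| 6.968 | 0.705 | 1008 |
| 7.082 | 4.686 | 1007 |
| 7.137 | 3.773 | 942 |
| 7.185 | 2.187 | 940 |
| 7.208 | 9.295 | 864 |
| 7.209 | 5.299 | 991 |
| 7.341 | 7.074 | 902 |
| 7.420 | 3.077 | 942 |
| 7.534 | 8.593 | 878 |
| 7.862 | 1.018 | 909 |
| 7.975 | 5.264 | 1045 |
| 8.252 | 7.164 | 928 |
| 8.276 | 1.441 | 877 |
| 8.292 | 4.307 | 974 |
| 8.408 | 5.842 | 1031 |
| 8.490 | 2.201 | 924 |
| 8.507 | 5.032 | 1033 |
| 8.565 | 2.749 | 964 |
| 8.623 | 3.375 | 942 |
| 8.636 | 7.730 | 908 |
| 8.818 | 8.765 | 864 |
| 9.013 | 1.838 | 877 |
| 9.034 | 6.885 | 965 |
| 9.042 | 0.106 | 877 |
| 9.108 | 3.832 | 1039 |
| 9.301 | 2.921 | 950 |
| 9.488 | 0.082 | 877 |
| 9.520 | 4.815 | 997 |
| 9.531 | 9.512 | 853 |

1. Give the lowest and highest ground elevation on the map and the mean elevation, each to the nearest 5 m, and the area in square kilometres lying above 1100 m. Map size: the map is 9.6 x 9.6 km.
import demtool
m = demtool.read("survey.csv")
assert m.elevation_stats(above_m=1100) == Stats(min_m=855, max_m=1215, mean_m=1020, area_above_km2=23.3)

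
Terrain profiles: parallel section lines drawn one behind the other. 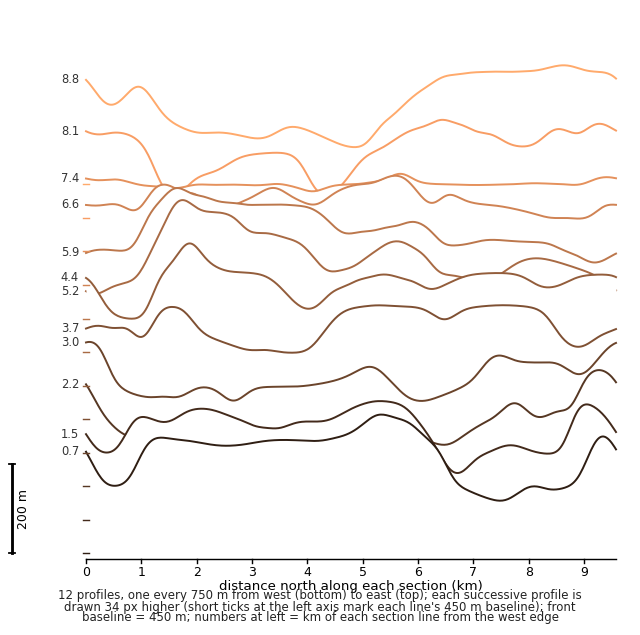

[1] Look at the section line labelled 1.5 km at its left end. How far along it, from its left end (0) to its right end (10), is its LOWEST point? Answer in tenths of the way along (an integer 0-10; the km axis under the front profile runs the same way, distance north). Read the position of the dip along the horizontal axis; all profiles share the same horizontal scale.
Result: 7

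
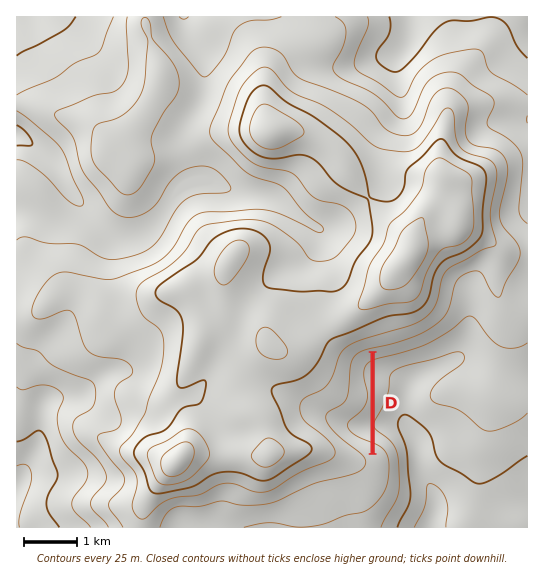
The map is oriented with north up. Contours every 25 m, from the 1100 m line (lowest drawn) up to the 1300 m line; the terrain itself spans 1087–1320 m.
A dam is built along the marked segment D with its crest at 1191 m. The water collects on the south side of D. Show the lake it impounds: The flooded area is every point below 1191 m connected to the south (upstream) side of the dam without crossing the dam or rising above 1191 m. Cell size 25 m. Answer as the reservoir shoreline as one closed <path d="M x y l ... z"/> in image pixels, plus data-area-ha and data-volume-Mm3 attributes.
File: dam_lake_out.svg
<path d="M370 352l-7 3-7 7-1 4 0 33-3 6-5 4-10 6-4 4 2 7 8 10 10 7 16 8 2-1-1-98z" data-area-ha="70" data-volume-Mm3="9.64"/>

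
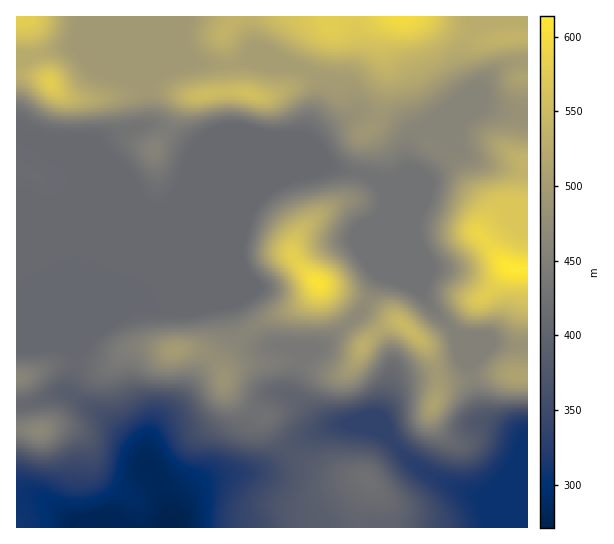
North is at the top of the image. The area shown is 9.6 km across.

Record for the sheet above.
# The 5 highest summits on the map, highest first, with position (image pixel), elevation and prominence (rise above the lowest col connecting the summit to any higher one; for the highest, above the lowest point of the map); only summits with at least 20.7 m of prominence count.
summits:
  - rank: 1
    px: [513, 269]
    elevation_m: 614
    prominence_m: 343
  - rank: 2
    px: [318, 282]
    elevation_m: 607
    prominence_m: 146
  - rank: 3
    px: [50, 82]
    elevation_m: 578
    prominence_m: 54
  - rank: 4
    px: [249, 94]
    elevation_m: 557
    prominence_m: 51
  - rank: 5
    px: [405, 326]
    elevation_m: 547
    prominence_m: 75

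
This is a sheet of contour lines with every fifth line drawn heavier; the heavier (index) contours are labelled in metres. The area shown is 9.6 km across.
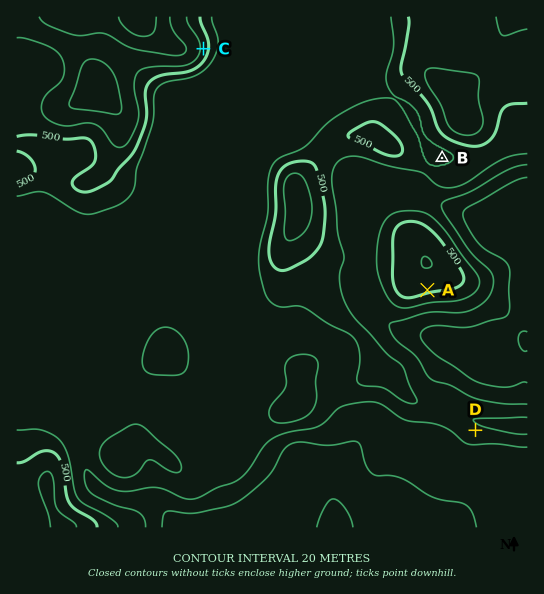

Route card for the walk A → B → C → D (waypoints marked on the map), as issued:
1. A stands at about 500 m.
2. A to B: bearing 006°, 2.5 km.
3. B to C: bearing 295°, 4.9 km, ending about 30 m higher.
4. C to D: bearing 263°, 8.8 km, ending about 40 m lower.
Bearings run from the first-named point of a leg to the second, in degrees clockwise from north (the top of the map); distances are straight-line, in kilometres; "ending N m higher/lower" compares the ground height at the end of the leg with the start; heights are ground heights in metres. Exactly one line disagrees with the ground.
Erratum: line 4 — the bearing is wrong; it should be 145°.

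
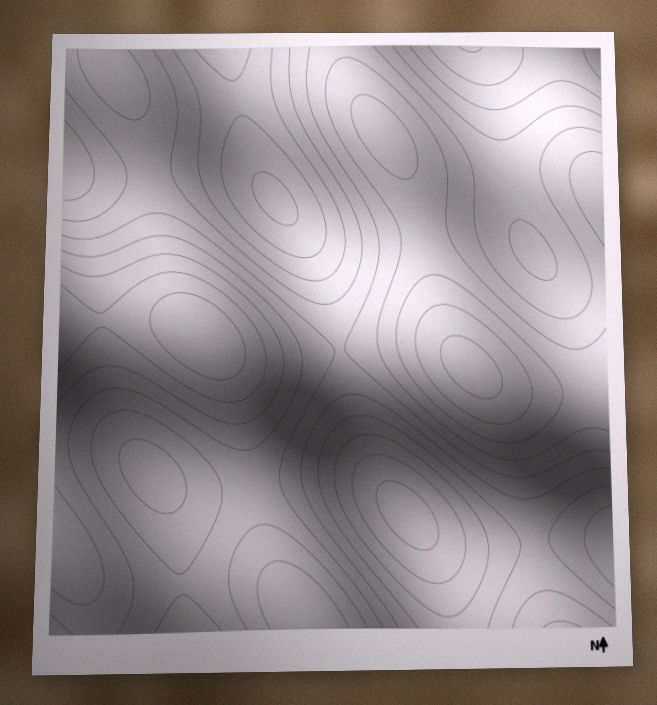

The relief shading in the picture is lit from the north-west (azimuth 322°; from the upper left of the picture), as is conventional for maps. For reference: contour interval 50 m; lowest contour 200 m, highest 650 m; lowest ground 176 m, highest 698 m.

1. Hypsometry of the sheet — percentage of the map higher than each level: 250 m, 97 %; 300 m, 90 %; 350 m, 80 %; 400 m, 68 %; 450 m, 49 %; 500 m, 32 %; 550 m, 17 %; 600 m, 8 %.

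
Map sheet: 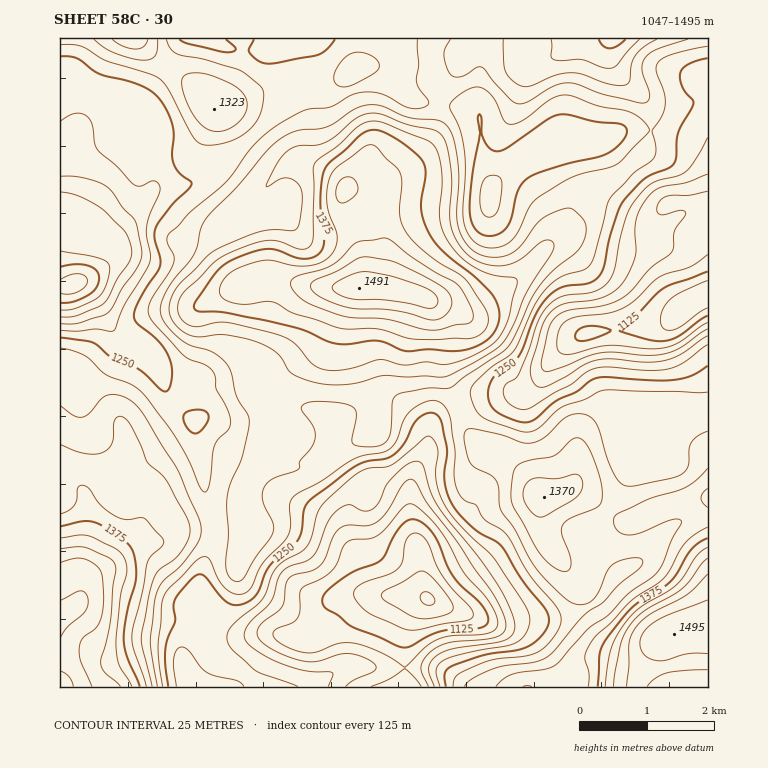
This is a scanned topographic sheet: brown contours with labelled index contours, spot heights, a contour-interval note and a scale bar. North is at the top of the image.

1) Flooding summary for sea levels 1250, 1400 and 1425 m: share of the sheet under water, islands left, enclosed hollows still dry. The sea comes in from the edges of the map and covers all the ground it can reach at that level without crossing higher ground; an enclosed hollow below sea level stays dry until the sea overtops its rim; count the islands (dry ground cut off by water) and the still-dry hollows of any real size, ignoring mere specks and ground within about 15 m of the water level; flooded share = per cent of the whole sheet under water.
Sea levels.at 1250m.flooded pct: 29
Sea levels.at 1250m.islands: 0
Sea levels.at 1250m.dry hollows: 1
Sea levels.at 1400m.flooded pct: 90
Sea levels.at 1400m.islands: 1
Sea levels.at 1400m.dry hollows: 0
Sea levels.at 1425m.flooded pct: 94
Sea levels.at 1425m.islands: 1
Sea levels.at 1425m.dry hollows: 0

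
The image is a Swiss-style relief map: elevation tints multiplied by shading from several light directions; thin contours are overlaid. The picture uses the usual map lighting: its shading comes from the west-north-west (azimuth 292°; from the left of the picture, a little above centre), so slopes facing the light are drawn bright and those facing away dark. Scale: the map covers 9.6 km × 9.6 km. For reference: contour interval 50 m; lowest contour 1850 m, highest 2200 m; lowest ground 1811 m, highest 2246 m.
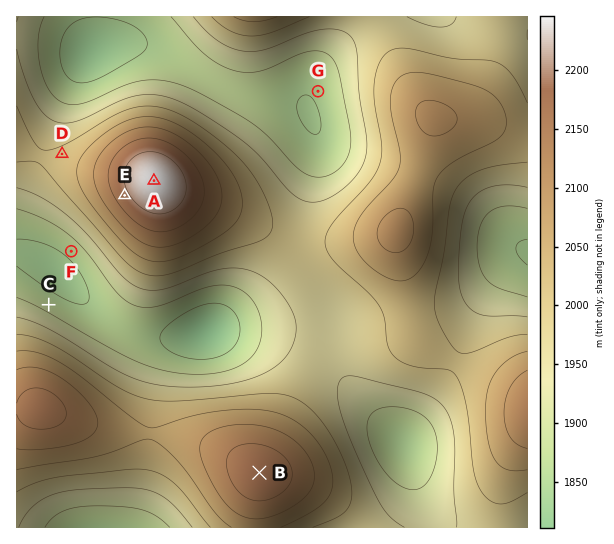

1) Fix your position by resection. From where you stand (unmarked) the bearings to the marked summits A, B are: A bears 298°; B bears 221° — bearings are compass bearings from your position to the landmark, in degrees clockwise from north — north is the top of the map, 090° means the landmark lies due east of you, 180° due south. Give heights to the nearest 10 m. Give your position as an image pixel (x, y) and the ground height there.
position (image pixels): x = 400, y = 311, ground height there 2020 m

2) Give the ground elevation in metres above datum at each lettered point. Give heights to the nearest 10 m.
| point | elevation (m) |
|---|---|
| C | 1880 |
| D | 2010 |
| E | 2190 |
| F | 1870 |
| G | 1860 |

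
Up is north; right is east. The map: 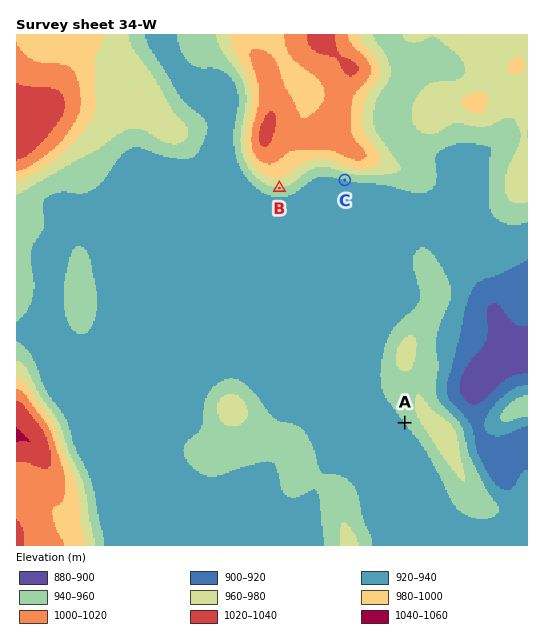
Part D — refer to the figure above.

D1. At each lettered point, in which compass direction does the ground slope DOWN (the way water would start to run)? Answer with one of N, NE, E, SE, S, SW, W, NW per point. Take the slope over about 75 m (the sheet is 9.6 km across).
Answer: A SW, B S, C S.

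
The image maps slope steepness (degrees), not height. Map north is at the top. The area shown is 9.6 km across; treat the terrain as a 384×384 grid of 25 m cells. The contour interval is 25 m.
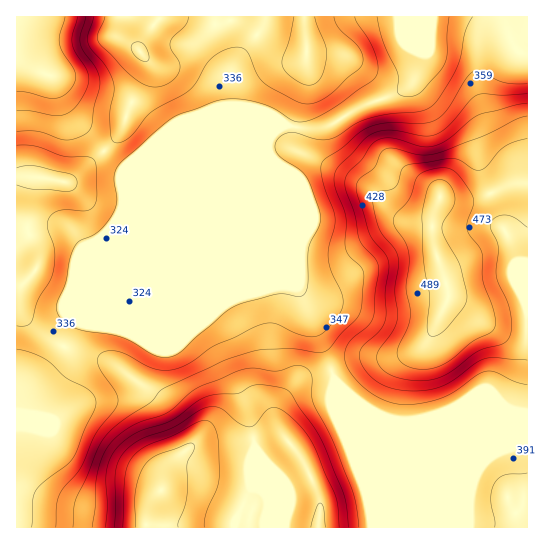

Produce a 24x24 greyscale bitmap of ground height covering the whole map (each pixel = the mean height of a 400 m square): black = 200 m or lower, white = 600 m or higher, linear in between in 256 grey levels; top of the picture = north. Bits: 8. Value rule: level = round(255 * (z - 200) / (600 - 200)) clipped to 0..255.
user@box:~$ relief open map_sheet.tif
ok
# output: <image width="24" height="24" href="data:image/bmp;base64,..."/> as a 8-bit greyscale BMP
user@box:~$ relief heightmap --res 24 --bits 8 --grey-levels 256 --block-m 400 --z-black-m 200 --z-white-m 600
<image width="24" height="24" href="data:image/bmp;base64,Qk12BgAAAAAAADYEAAAoAAAAGAAAABgAAAABAAgAAAAAAEACAAATCwAAEwsAAAABAAAAAAAAAAAAAAEBAQACAgIAAwMDAAQEBAAFBQUABgYGAAcHBwAICAgACQkJAAoKCgALCwsADAwMAA0NDQAODg4ADw8PABAQEAAREREAEhISABMTEwAUFBQAFRUVABYWFgAXFxcAGBgYABkZGQAaGhoAGxsbABwcHAAdHR0AHh4eAB8fHwAgICAAISEhACIiIgAjIyMAJCQkACUlJQAmJiYAJycnACgoKAApKSkAKioqACsrKwAsLCwALS0tAC4uLgAvLy8AMDAwADExMQAyMjIAMzMzADQ0NAA1NTUANjY2ADc3NwA4ODgAOTk5ADo6OgA7OzsAPDw8AD09PQA+Pj4APz8/AEBAQABBQUEAQkJCAENDQwBEREQARUVFAEZGRgBHR0cASEhIAElJSQBKSkoAS0tLAExMTABNTU0ATk5OAE9PTwBQUFAAUVFRAFJSUgBTU1MAVFRUAFVVVQBWVlYAV1dXAFhYWABZWVkAWlpaAFtbWwBcXFwAXV1dAF5eXgBfX18AYGBgAGFhYQBiYmIAY2NjAGRkZABlZWUAZmZmAGdnZwBoaGgAaWlpAGpqagBra2sAbGxsAG1tbQBubm4Ab29vAHBwcABxcXEAcnJyAHNzcwB0dHQAdXV1AHZ2dgB3d3cAeHh4AHl5eQB6enoAe3t7AHx8fAB9fX0Afn5+AH9/fwCAgIAAgYGBAIKCggCDg4MAhISEAIWFhQCGhoYAh4eHAIiIiACJiYkAioqKAIuLiwCMjIwAjY2NAI6OjgCPj48AkJCQAJGRkQCSkpIAk5OTAJSUlACVlZUAlpaWAJeXlwCYmJgAmZmZAJqamgCbm5sAnJycAJ2dnQCenp4An5+fAKCgoAChoaEAoqKiAKOjowCkpKQApaWlAKampgCnp6cAqKioAKmpqQCqqqoAq6urAKysrACtra0Arq6uAK+vrwCwsLAAsbGxALKysgCzs7MAtLS0ALW1tQC2trYAt7e3ALi4uAC5ubkAurq6ALu7uwC8vLwAvb29AL6+vgC/v78AwMDAAMHBwQDCwsIAw8PDAMTExADFxcUAxsbGAMfHxwDIyMgAycnJAMrKygDLy8sAzMzMAM3NzQDOzs4Az8/PANDQ0ADR0dEA0tLSANPT0wDU1NQA1dXVANbW1gDX19cA2NjYANnZ2QDa2toA29vbANzc3ADd3d0A3t7eAN/f3wDg4OAA4eHhAOLi4gDj4+MA5OTkAOXl5QDm5uYA5+fnAOjo6ADp6ekA6urqAOvr6wDs7OwA7e3tAO7u7gDv7+8A8PDwAPHx8QDy8vIA8/PzAPT09AD19fUA9vb2APf39wD4+PgA+fn5APr6+gD7+/sA/Pz8AP39/QD+/v4A////AE5ZbH2avMPAtqeioqKprZF5eHh4eHmAhE5XaHuZvMjFuayjoqKnqYt4eHh4eHmBg0tOWnWZuMbEu6+joqKpnoB4eHh4eHh9gEZGTGaNq7vAvbCkoqmqk3p4eHh4eHh4eUNDRlhzi5urt62jo6ughXh4eHh4eHh4eENDRU5fbniGnaGZnZ+Ne3h4enx6eHh4eEVHTFFeaW50gYqOkpCFeXmBjZKPhHl5fUhNVFtlZl9fanR9f35/eH+TpK6uoYuFiVNVVllbVU9PV2JobW5rbX+Tpre8tqiell9YUU9PT09PT1RbYF9ZXW2AmLLAvretm2RXT09PT09PT09RU1RSV2N3lbDAwrqrmmlgUE9PT09PT09PT09QWWV1lLPBwriil2dkUk9PT09PT09PT09QXGx5krHDwbahl2NhVFBPT09PT09PT09PWnGJobXCu66gnGRgWllRT09PT09PT09PVnKUq7jBu6ugoGtramNUT09PT09PT09PXHyapLHCv66oqXFxb2RTT09PT09PT09RZH6Smqi3tKWnrGhkXl1ZUU9PT09PT1FWXWyCk5KRmZifplJPTFJgX1FPT09PT1BQTVVpdXBufYuSmkA9QE5hZl5UUE9PT1JXUUlJTlBWaHuBiC8sMUZeaWxmW1VUWWJqZVdKQz9GWmtraiYnLkhkdXpxY1paY251bmRYRTo8TV5ZVCUqOl50f3tuZ2JgZW52cGZVPTY3R1VTUSQpOV92eXpzamhmY2l0alpJOTY2RVFRUQ=="/>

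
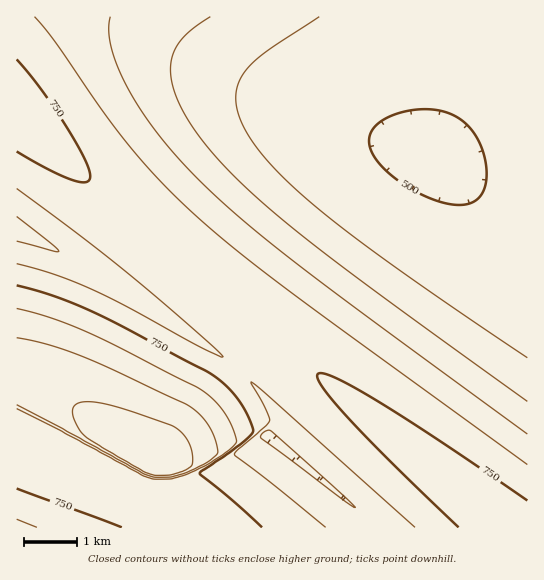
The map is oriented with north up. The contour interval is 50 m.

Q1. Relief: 500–930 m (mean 660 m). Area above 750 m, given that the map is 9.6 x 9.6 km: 19.7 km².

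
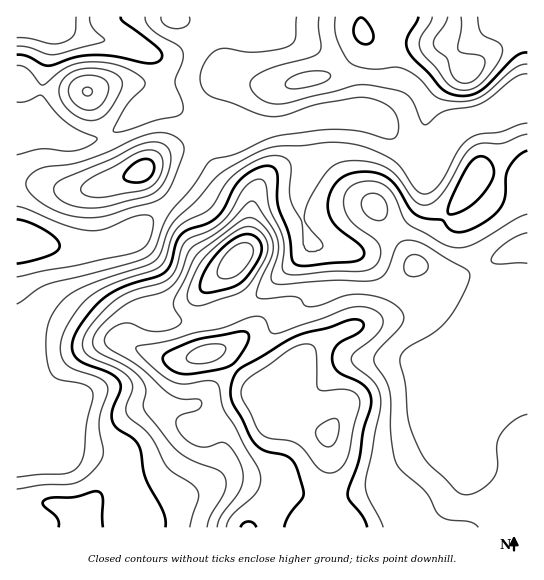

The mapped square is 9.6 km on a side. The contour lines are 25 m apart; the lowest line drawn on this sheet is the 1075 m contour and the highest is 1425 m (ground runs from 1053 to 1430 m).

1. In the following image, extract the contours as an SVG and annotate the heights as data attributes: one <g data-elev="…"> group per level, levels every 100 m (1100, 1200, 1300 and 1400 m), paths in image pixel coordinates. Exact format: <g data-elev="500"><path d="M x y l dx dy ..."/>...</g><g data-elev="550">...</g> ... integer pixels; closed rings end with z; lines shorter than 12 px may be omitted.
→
<g data-elev="1100"><path d="M90 17l0 5 3 6 12 11-2 3-49 13-8-1-19-7-10-1"/></g><g data-elev="1200"><path d="M80 207l13 1 13-1 39-10 9-4 8-8 7-14 2-13-3-9-4-4-6-3-16 2-32 16-45 18-9 5-2 7 4 8 9 6z"/><path d="M527 123l-8 2-20 7-21 2-9 5-11 11-19 34-6 7-7 3-5-1-5-3-15-23-10-8-24-11-21-5-19-1-22 3-34 2-16 6-32 18-9 8-18 22-23 22-6 10-6 20-6 8-9 5-43 13-23 10-15 9-10 12-6 12-3 13 0 20 4 16 4 6 4 2 28 6 5 4 2 4 0 6-7 26-2 30-6 12-9 6-52 4"/><path d="M86 110l11-2 5-4 4-6 3-12-2-4-5-4-9-3-10 1-8 3-5 6-2 6 3 8 7 7z"/><path d="M319 17l0 12 2 17-2 6-9 5-41 12-15 8-3 4-1 5 3 7 6 5 11 5 12 1 73-19 18 1 25 5 9 4 7 8 7 19 5 3 18-14 27-4 11-4 32-25 7-3 6-1"/></g><g data-elev="1300"><path d="M527 414l-14 7-13 14-3 11 0 24-7 12-9 8-10 4-8 0-6-3-30-29-12-21-7-22-3-34-5-26 2-5 4-5 28-17 15-14 9-13 9-19 3-9-2-6-43-26-10-4-8-1-5 1-4 4-11 26-5 6-5 3-10 1-32-1-52 4-8 0-3-3-1-4 7-24-1-15-4-10-16-24-3-2-4-1-28 28-31 19-4 6-7 21-9 11-9 6-25 7-14 7-22 20-6 8-2 7 0 5 4 5 30 16 14 12 5 11-3 15 1 5 30 38 15 11 28 10 7 6 2 7-1 8-14 25-4 12"/><path d="M527 233l-11 4-11 6-10 10-4 6 1 3 5 2 30-1"/><path d="M373 219l6 2 4-1 4-5 1-5-2-7-3-5-5-4-5-1-8 3-4 7 3 10z"/><path d="M448 17l-3 8-11 14 0 7 3 4 10 8 4 15 3 5 5 4 7 1 7-2 5-4 5-8 2-7-1-4-3-2-18-3-5-3 0-4 3-19 0-10"/></g><g data-elev="1400"><path d="M326 473l7 0 5-3 9-11 12-52 1-6-4-7-7-4-8-1-18 2-5-2-3-40-4-4-9-1-13 6-40 28-6 8-2 9 16 33 4 6 8 4 20 3 8 3 7 6 14 18z"/><path d="M193 363l12 0 10-3 9-6 2-7-3-2-8-1-9 1-9 3-8 5-2 4 0 4z"/><path d="M220 278l6 1 7-2 10-7 10-15 0-6-2-4-5-2-5 0-7 4-7 6-6 8-3 8-1 5z"/></g>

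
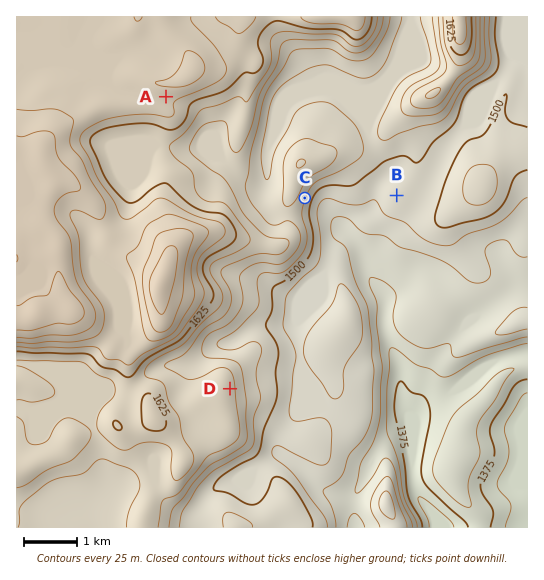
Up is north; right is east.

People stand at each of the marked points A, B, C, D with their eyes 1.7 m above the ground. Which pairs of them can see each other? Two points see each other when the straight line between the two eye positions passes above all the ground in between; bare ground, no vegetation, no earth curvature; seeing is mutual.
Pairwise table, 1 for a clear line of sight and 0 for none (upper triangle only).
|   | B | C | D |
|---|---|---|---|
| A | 0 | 0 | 0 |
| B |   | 1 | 1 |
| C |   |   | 0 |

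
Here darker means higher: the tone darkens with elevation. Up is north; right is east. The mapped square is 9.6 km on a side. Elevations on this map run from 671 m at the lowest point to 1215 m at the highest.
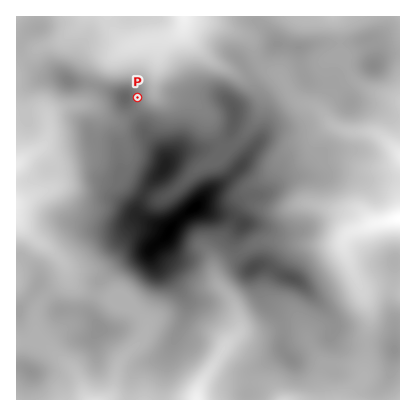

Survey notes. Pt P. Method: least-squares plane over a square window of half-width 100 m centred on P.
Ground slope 15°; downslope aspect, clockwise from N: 81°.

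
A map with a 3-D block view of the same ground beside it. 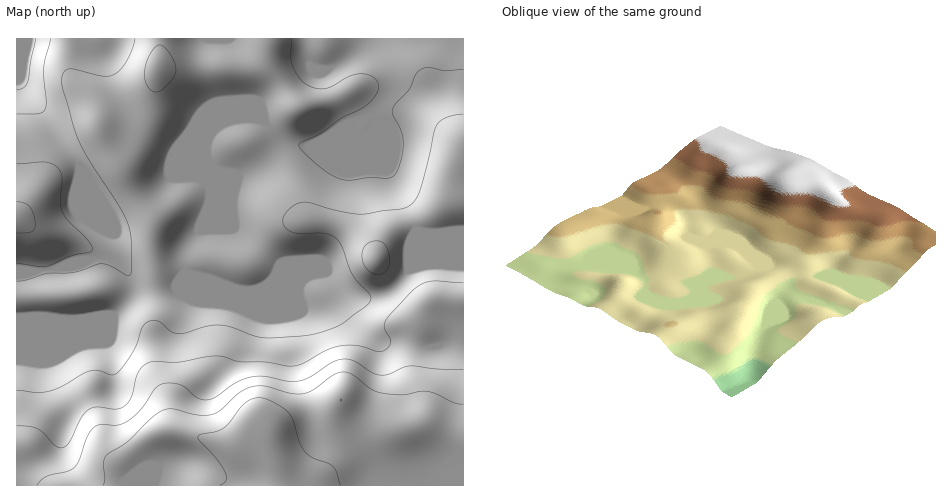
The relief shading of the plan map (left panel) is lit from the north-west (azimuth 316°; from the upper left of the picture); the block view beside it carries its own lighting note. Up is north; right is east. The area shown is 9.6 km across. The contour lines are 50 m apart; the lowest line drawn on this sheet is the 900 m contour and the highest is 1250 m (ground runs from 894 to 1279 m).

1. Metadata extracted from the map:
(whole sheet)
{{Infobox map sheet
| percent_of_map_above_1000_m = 86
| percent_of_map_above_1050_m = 42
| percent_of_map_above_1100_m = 28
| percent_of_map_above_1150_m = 20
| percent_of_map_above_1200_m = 15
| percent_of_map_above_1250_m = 4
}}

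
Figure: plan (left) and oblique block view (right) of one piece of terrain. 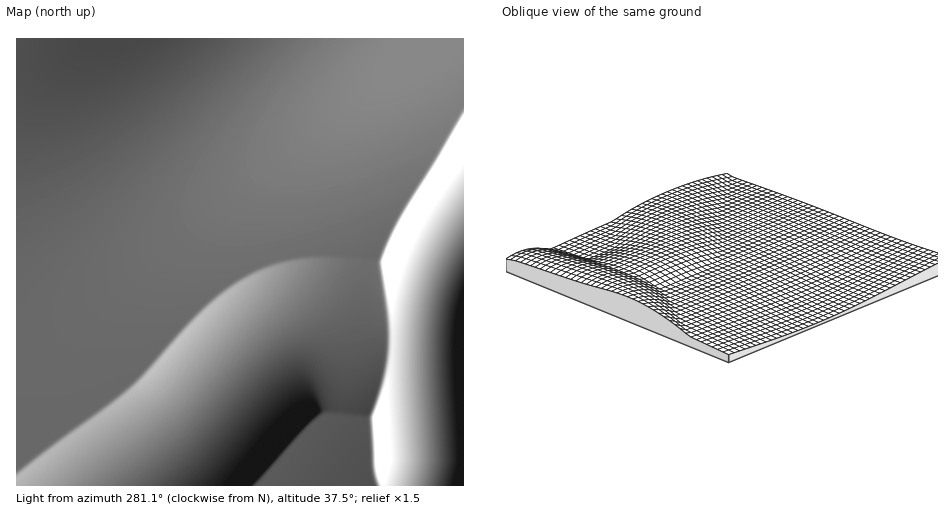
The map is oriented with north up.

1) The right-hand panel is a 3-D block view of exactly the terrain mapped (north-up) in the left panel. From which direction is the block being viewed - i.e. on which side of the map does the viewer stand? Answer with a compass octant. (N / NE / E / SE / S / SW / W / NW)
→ NE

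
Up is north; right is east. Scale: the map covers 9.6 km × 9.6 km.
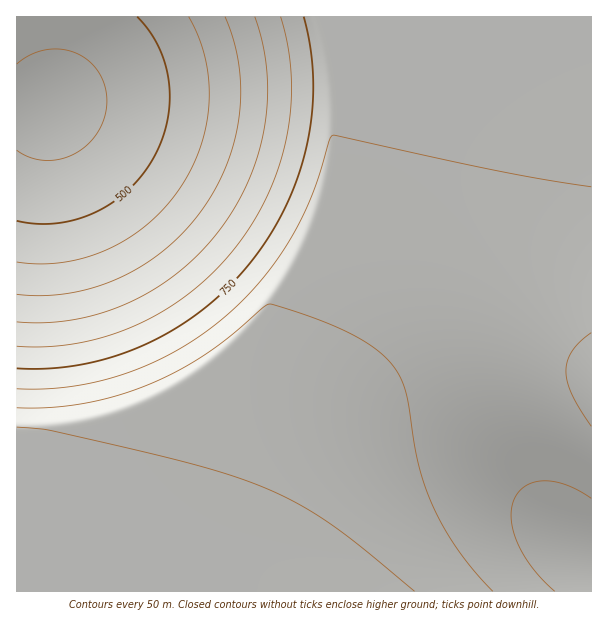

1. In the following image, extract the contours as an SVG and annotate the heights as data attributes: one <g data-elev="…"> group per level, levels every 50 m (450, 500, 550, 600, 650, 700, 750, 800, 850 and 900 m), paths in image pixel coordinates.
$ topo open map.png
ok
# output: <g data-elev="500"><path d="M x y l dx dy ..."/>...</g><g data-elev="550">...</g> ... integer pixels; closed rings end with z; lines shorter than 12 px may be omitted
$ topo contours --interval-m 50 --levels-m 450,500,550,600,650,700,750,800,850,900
<g data-elev="450"><path d="M17 64l13-9 15-5 15-1 15 4 14 8 10 11 6 14 2 15-2 15-6 15-10 12-14 10-15 6-15 1-15-2-13-8"/></g><g data-elev="500"><path d="M137 17l13 15 9 16 7 18 3 18 1 20-3 19-6 20-9 18-12 16-14 15-16 12-17 9-18 7-19 3-20 1-19-3"/></g><g data-elev="550"><path d="M189 17l9 19 7 23 4 22 0 23-3 22-6 23-9 21-13 21-14 18-18 16-19 14-20 11-23 8-22 5-23 1-22-2"/></g><g data-elev="600"><path d="M225 17l9 24 5 24 2 25-2 27-5 26-9 25-12 24-13 21-18 21-20 18-22 15-23 12-24 9-25 5-26 3-25-2"/></g><g data-elev="650"><path d="M255 17l8 27 4 27 0 28-3 29-6 27-10 27-14 26-16 24-19 22-22 19-24 17-26 13-26 10-29 7-28 3-27-1"/></g><g data-elev="700"><path d="M281 17l7 28 3 30 0 30-4 32-8 30-12 29-15 28-18 25-21 23-24 21-25 18-29 15-28 10-30 7-30 4-30-1"/></g><g data-elev="750"><path d="M304 17l6 31 3 33-1 33-5 32-9 31-13 30-16 30-20 27-22 25-26 22-27 18-30 16-31 12-32 8-33 4-31-1"/></g><g data-elev="800"><path d="M555 591l-22-22-15-26-5-12-2-12 1-10 2-9 4-8 7-6 9-4 11-1 10 1 12 3 24 13"/><path d="M591 187l-94-16-164-36-4 7-10 34-10 25-21 42-15 22-16 20-19 20-20 18-23 16-22 14-26 12-25 10-26 7-27 5-27 2-25 0"/></g><g data-elev="850"><path d="M493 591l-19-21-16-21-15-22-12-24-8-21-5-21-12-68-9-22-12-14-17-13-21-12-27-12-33-11-18-5-6 4-35 30-22 16-28 17-29 13-33 12-33 8-33 4-33 0"/><path d="M591 333l-12 9-7 9-4 9-2 11 2 12 4 12 19 31"/></g><g data-elev="900"><path d="M415 591l-53-44-33-24-32-20-34-16-45-16-62-16-106-25-33-3"/></g>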